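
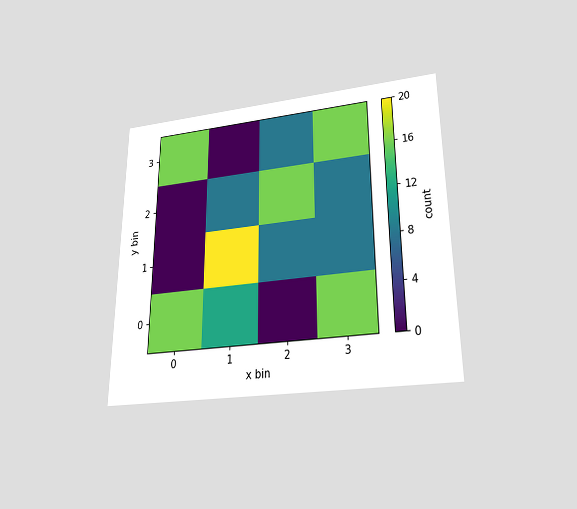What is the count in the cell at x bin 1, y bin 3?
0

The chart is viewed slightly from below. Matching the cell (1, 3) against the colorbar gives 0.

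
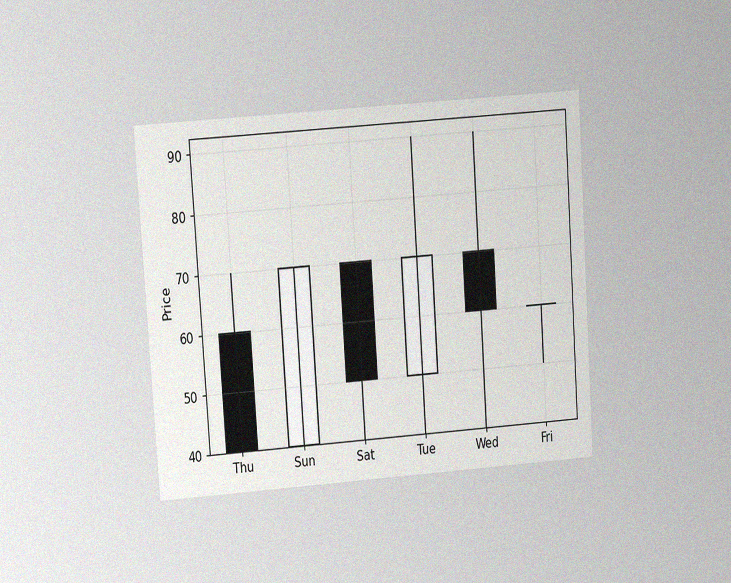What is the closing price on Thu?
40

The chart is tilted about 4° counter-clockwise and viewed at a slight angle, with some photo noise. The Thu candle closes at 40.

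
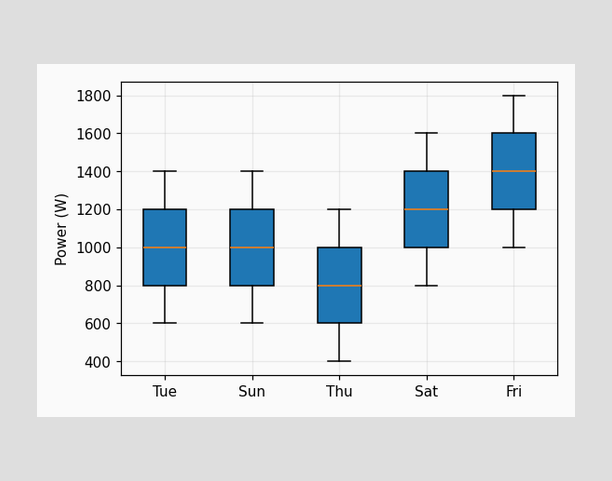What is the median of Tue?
1000W

The median line in the Tue box sits at 1000W.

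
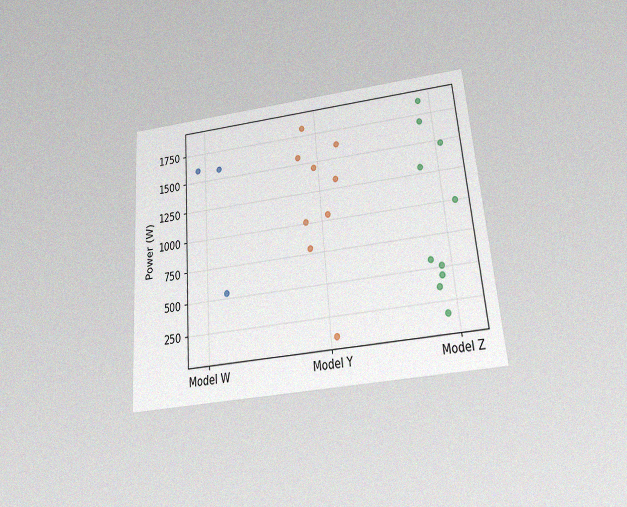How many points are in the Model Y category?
The chart is tilted about 5° counter-clockwise and viewed slightly from below, with some photo noise. Counting the markers in the Model Y column gives 9.

9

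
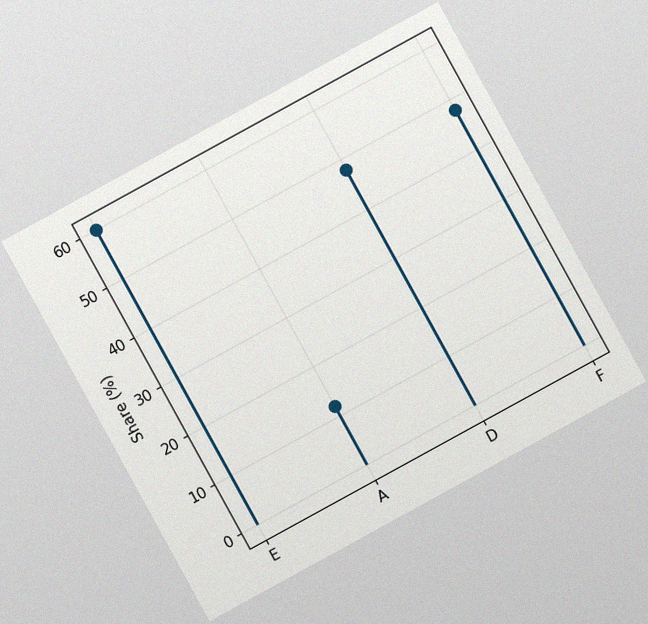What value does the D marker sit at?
The chart is tilted about 29° counter-clockwise, with some photo noise. The D marker sits at 48%.

48%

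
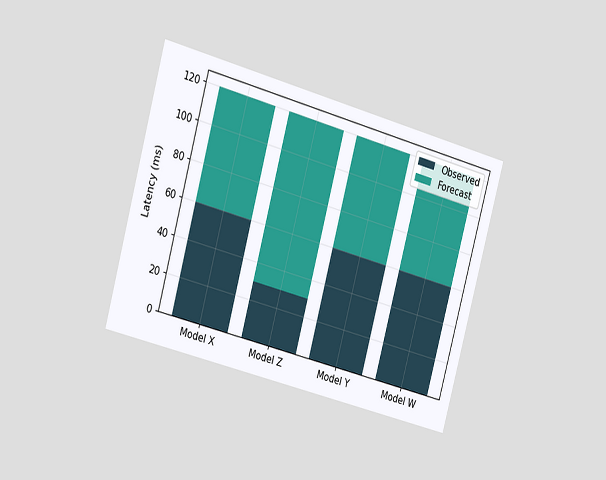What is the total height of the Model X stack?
The chart is tilted about 15° clockwise and viewed slightly from the left. The Model X stack's top reaches 120ms on the y-axis.

120ms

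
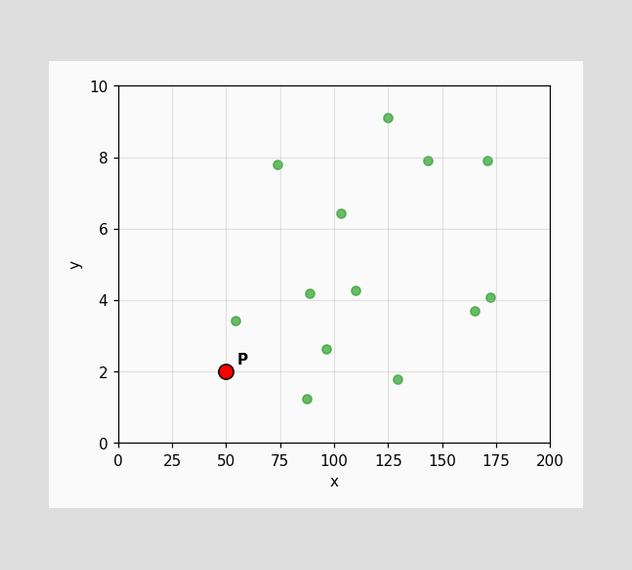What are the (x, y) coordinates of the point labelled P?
(50, 2)

Following the gridlines from P to each axis, P sits at (50, 2).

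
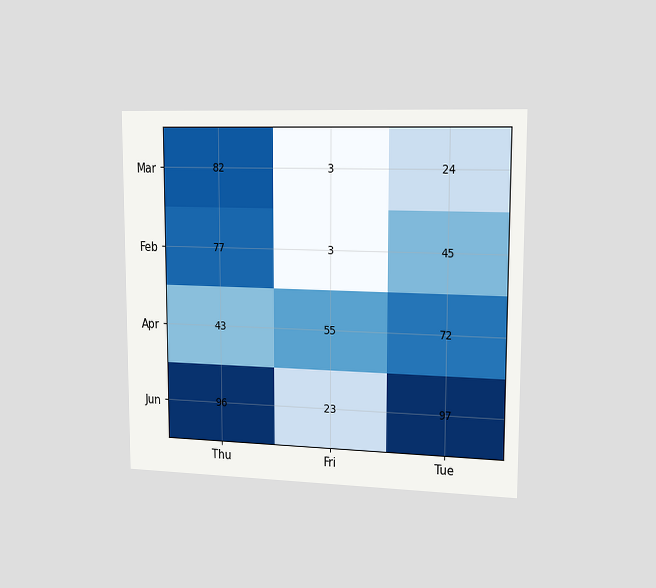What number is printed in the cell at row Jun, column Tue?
The chart is viewed slightly from the right. The (Jun, Tue) cell reads 97.

97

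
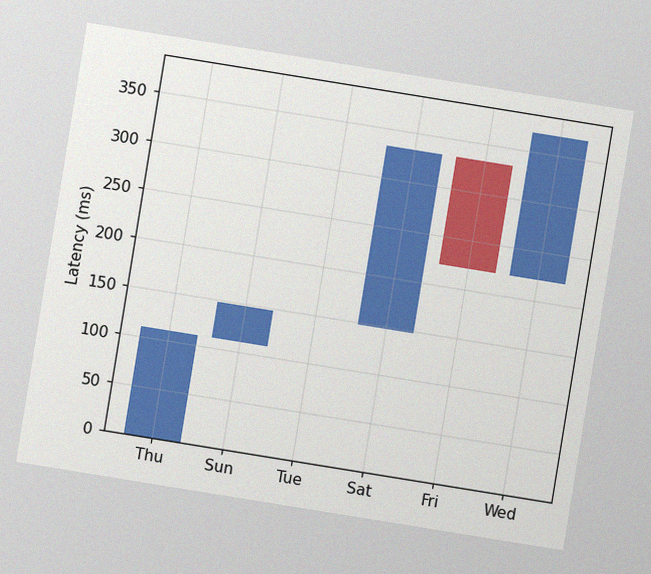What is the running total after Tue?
148ms

The chart is tilted about 9° clockwise, with some photo noise. After Tue the running total reaches 148ms.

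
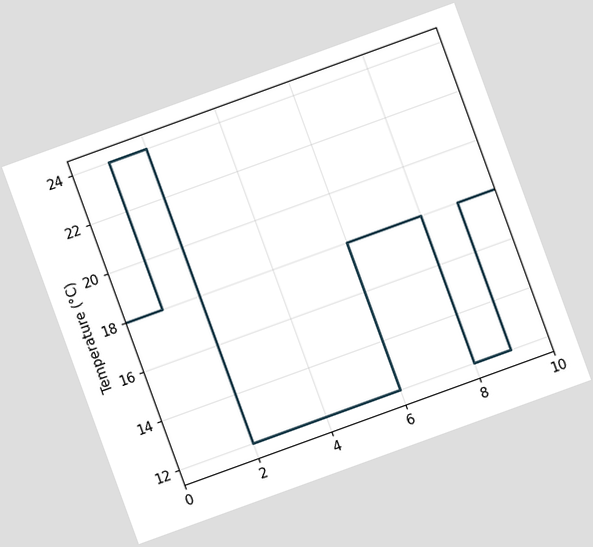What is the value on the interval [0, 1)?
The chart is tilted about 20° counter-clockwise. On [0, 1) the step sits at 18°C.

18°C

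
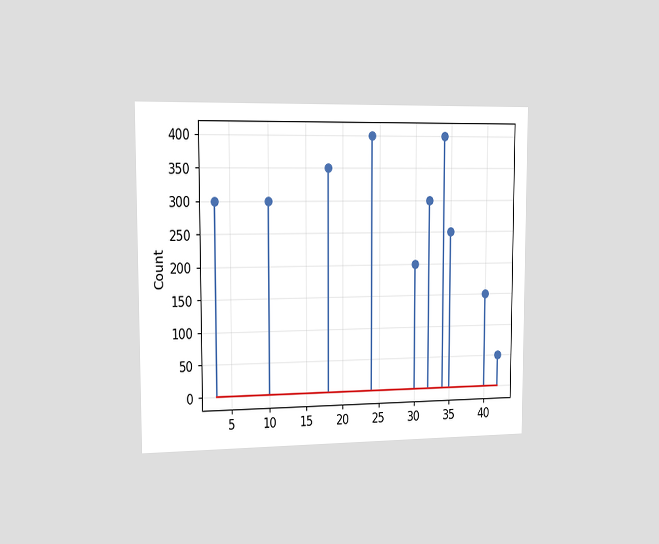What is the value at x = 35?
The chart is viewed slightly from the left. The stem at x=35 reaches 250.

250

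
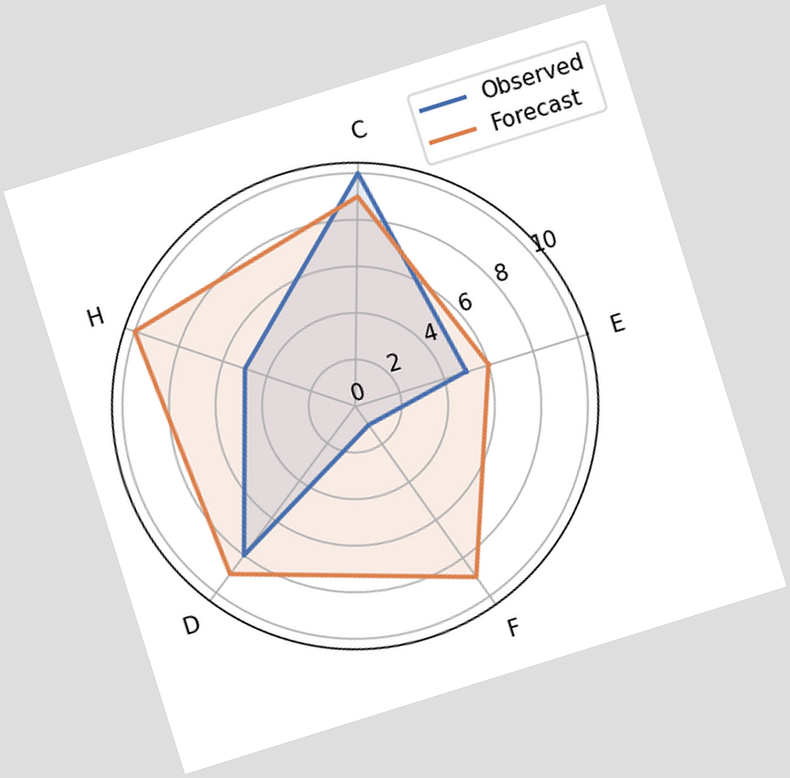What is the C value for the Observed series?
The chart is tilted about 17° counter-clockwise. On the C axis, Observed reaches 10.

10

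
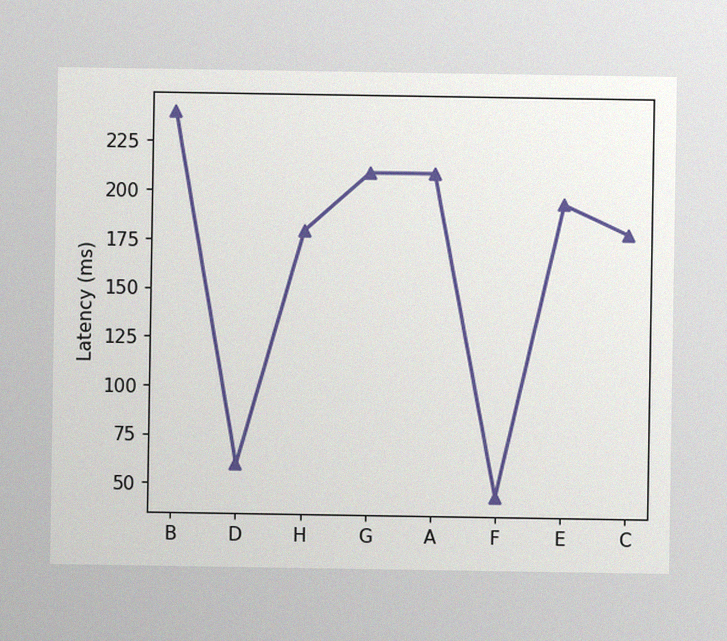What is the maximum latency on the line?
240ms

The image has some photo noise and uneven lighting. The highest point is at B, and reading across to the y-axis gives 240ms.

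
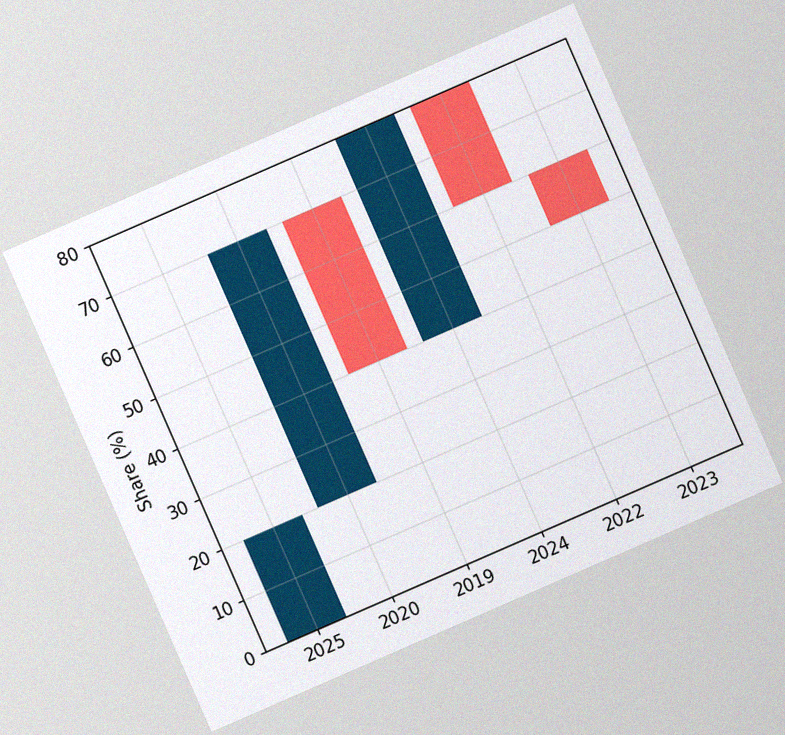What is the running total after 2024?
80%

The chart is tilted about 24° counter-clockwise, with some photo noise. After 2024 the running total reaches 80%.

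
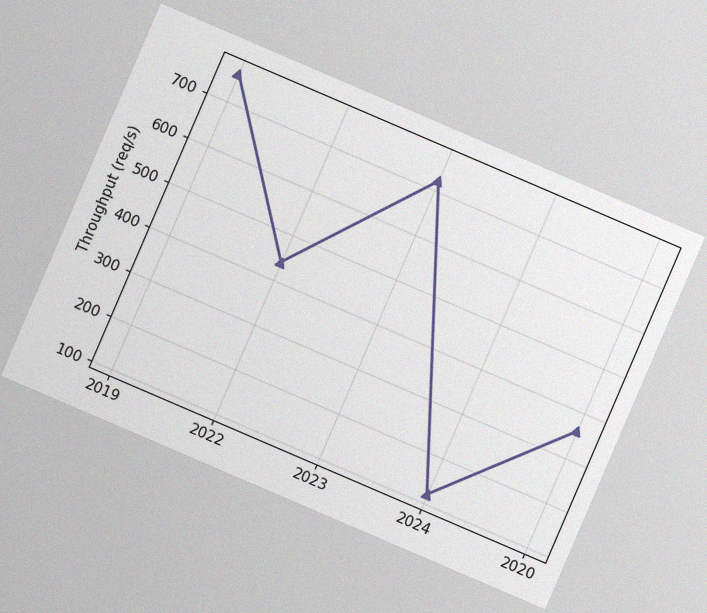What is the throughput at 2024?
The chart is tilted about 23° clockwise, with some photo noise. At 2024, the line is at 120req/s.

120req/s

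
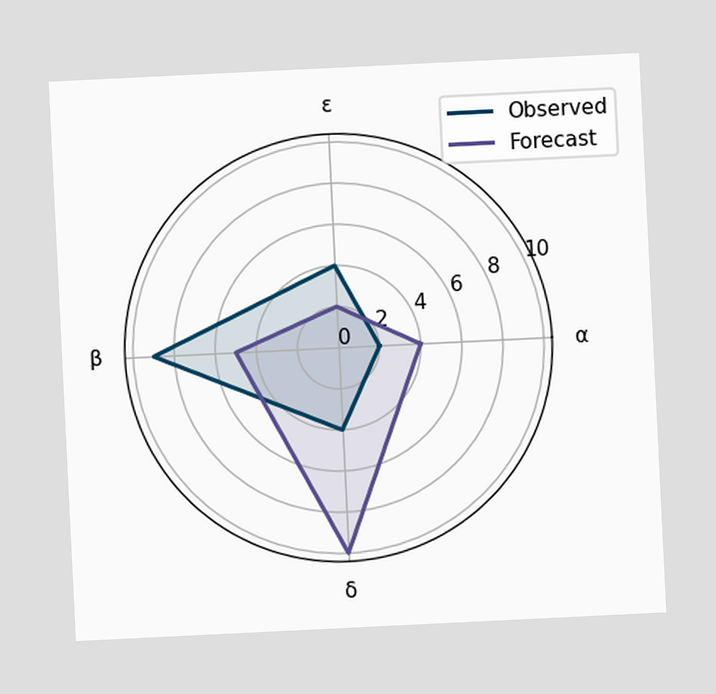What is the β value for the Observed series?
The chart is tilted about 3° counter-clockwise. On the β axis, Observed reaches 9.

9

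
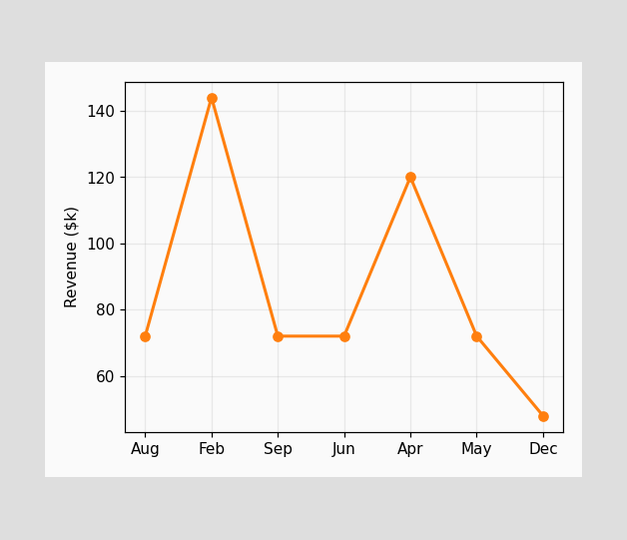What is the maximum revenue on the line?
$144k

The highest point is at Feb, and reading across to the y-axis gives $144k.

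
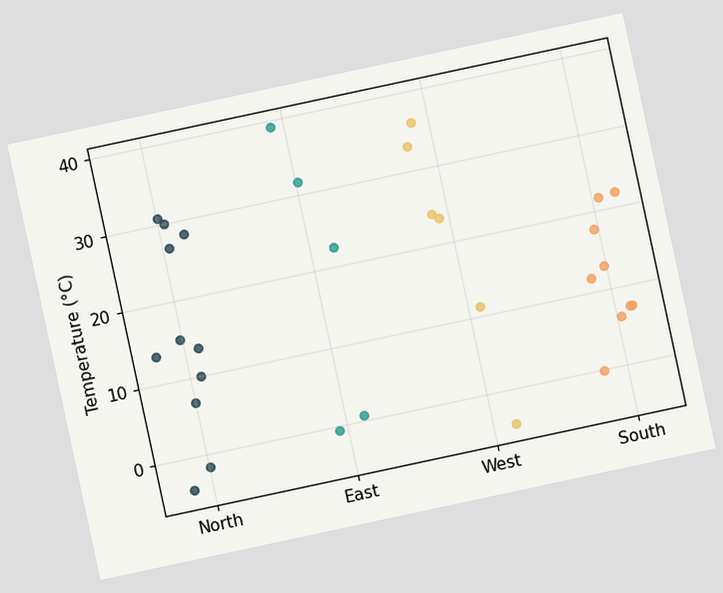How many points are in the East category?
The chart is tilted about 12° counter-clockwise. Counting the markers in the East column gives 5.

5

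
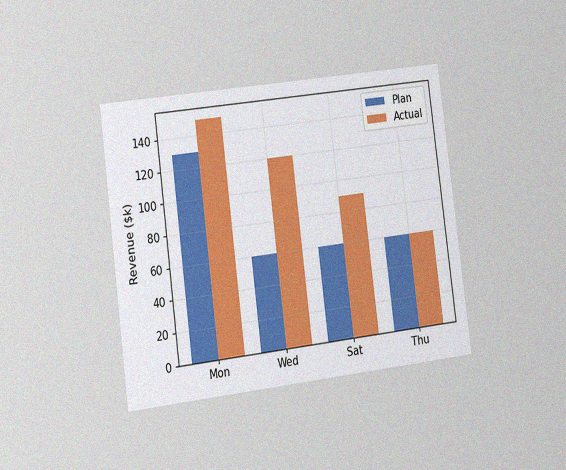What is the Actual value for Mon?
The chart is tilted about 7° counter-clockwise and viewed slightly from the left, with some photo noise. The Actual bar at Mon reaches $150k on the y-axis.

$150k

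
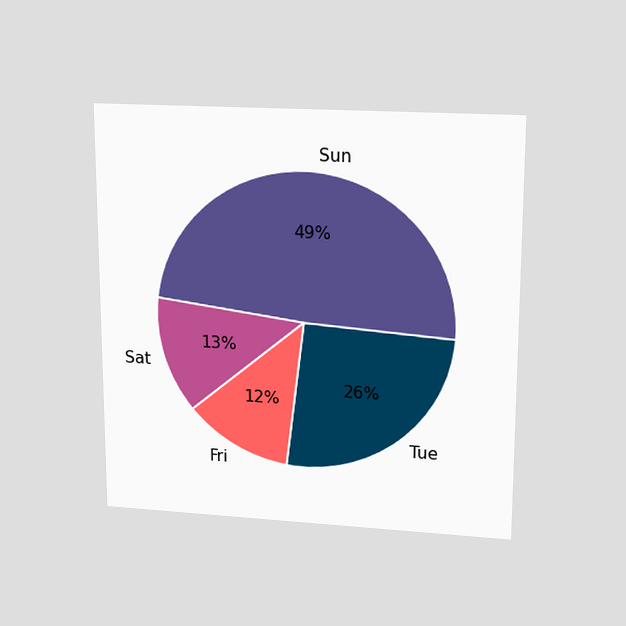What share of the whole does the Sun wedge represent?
49%

The chart is viewed slightly from above. The Sun slice takes up 49% of the pie.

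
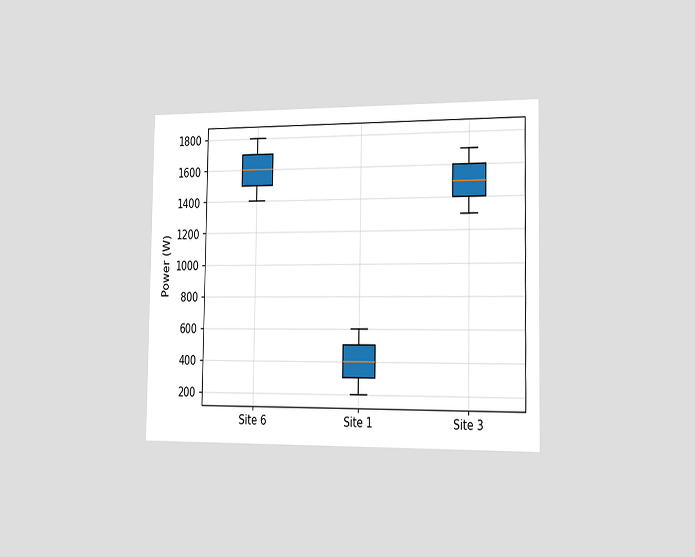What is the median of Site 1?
400W

The chart is viewed slightly from the right. The median line in the Site 1 box sits at 400W.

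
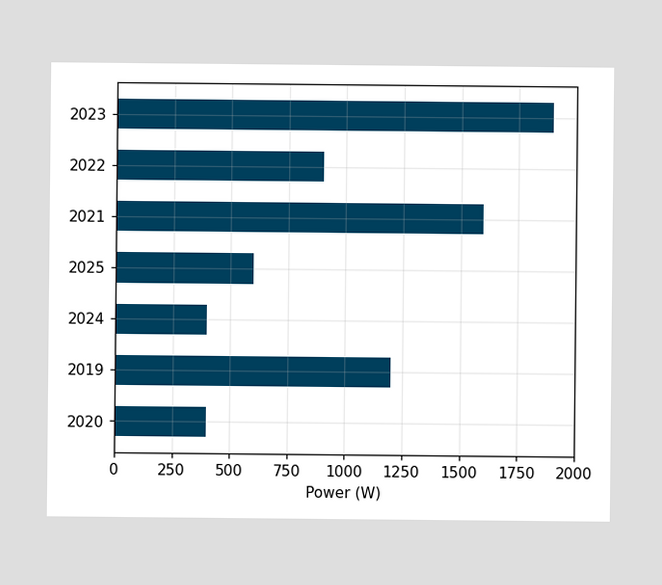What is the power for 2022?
900W

Reading along the chart's x-axis, the 2022 bar reaches 900W.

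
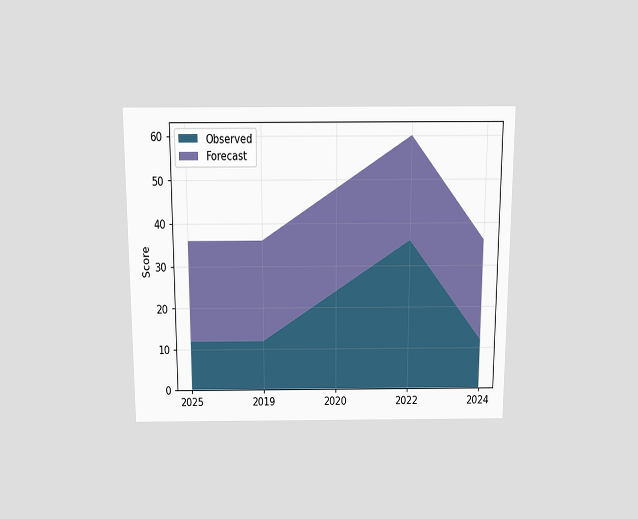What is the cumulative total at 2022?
60

The chart is viewed slightly from above. The stacked total at 2022 reaches 60.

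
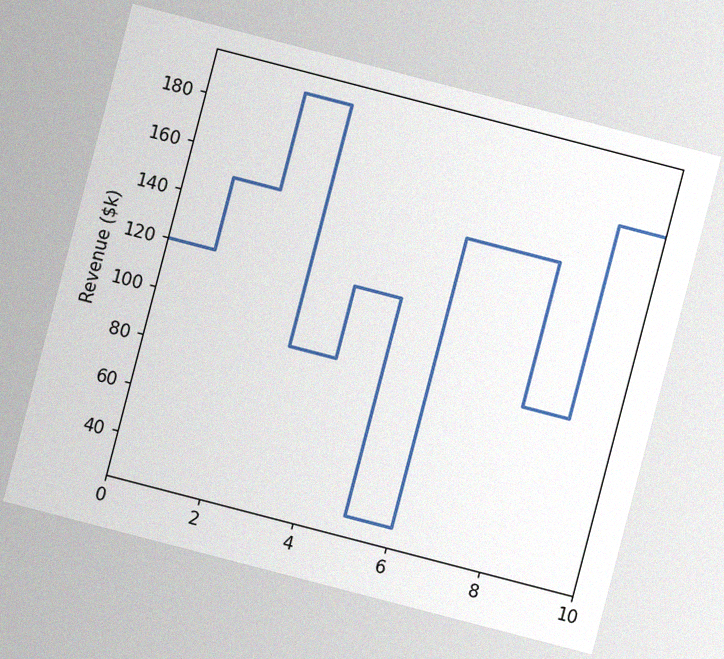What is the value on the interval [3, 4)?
$90k

The chart is tilted about 15° clockwise, with some photo noise. On [3, 4) the step sits at $90k.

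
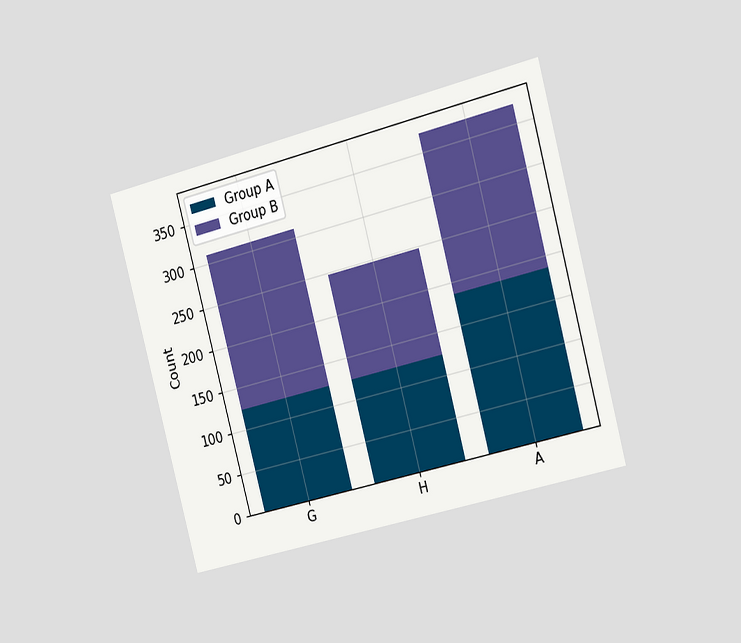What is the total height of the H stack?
The chart is tilted about 15° counter-clockwise and viewed slightly from the right. The H stack's top reaches 248 on the y-axis.

248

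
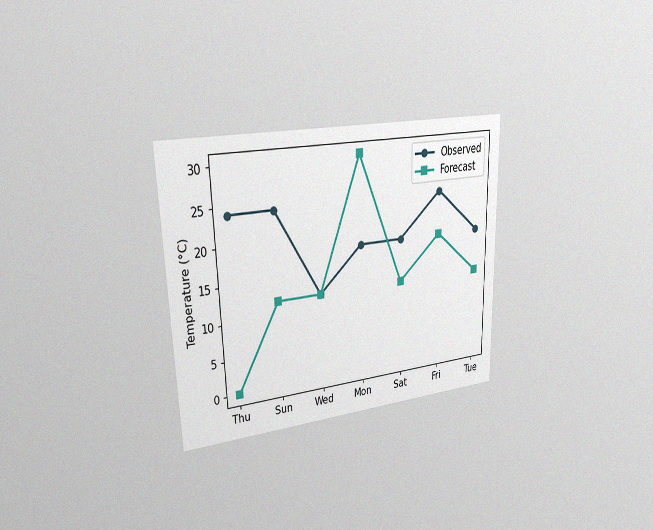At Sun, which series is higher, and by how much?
Observed, by 12°C

The chart is viewed slightly from the left, with some photo noise. At Sun, Observed sits above the other line by 12°C.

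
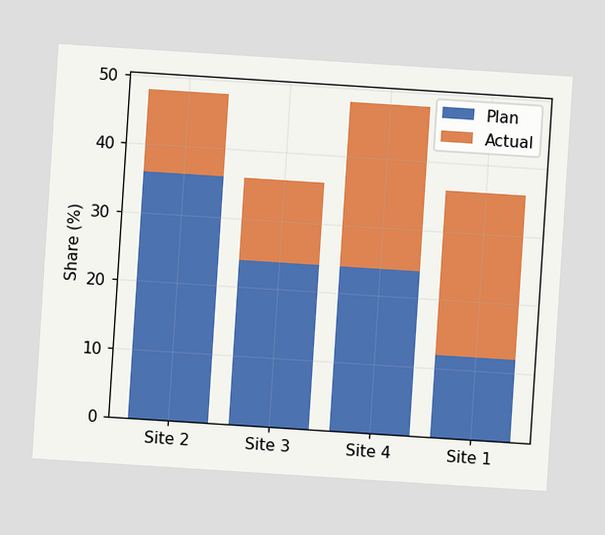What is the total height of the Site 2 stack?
The chart is tilted about 4° clockwise. The Site 2 stack's top reaches 48% on the y-axis.

48%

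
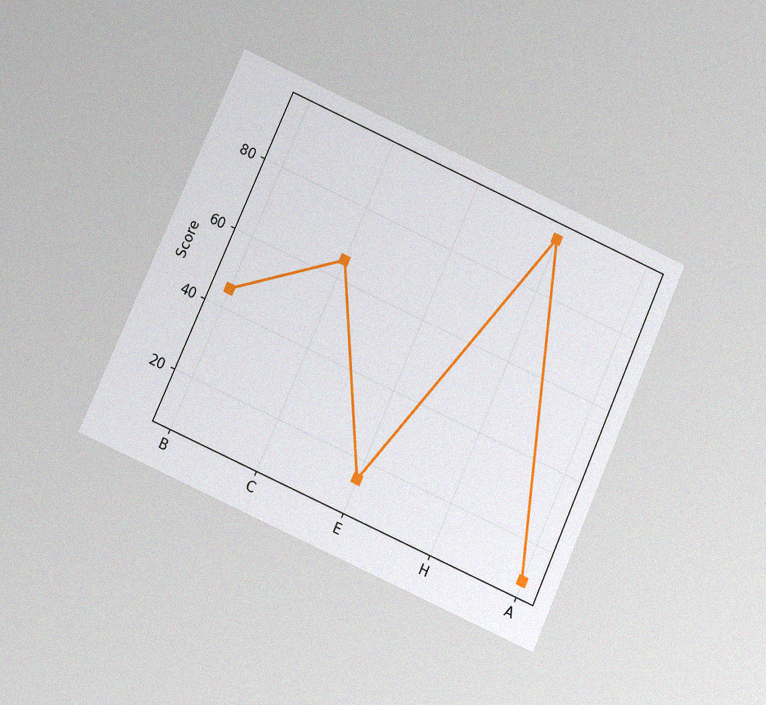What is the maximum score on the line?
95

The chart is tilted about 24° clockwise and viewed at a slight angle, with some photo noise. The highest point is at H, and reading across to the y-axis gives 95.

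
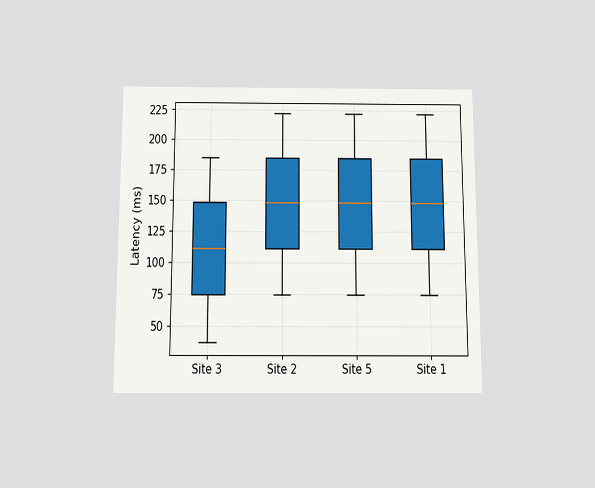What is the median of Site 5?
The chart is viewed slightly from below. The median line in the Site 5 box sits at 148ms.

148ms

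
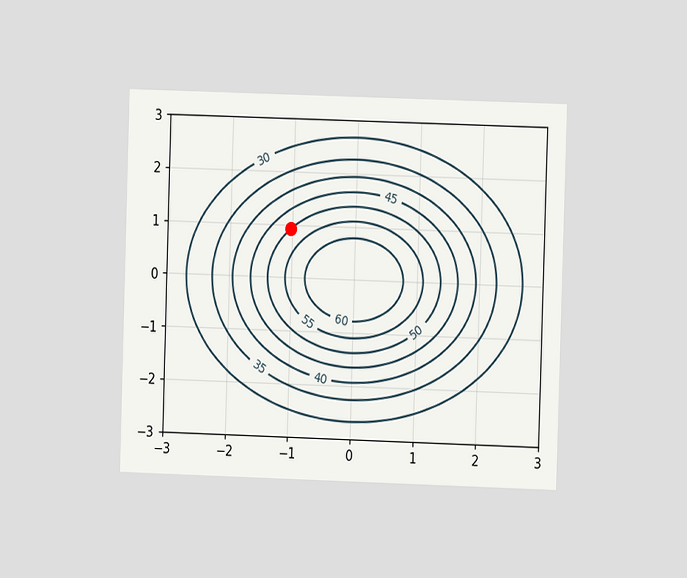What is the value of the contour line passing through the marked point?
50

The chart is viewed at a slight angle. The marked point sits on the contour labelled 50.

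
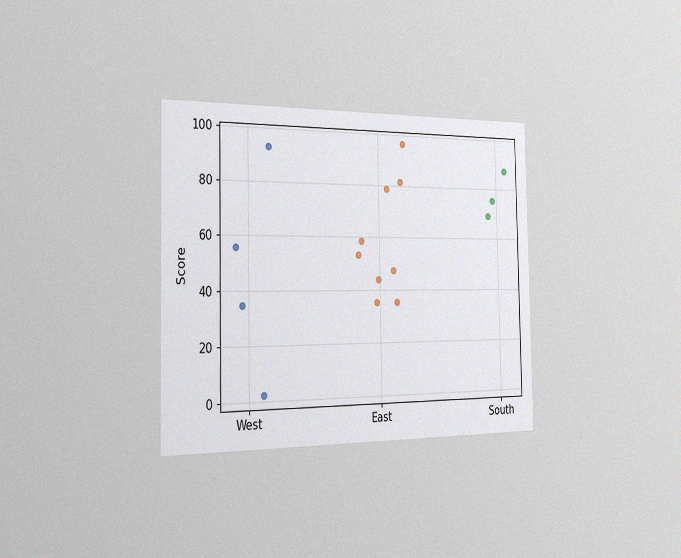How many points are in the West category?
The chart is viewed slightly from the left, with some photo noise. Counting the markers in the West column gives 4.

4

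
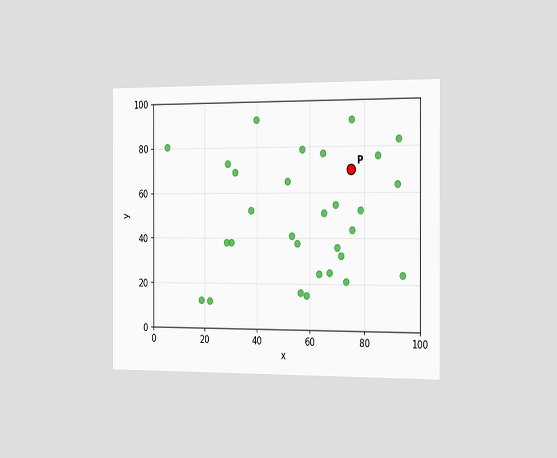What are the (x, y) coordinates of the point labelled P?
The chart is viewed slightly from the right. Following the gridlines from P to each axis, P sits at (75, 70).

(75, 70)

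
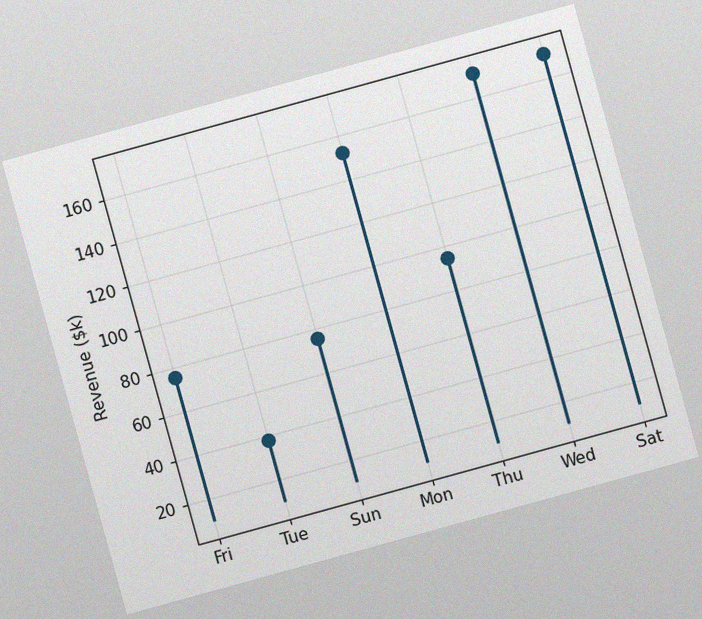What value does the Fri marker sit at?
$76k

The chart is tilted about 15° counter-clockwise, with some photo noise. The Fri marker sits at $76k.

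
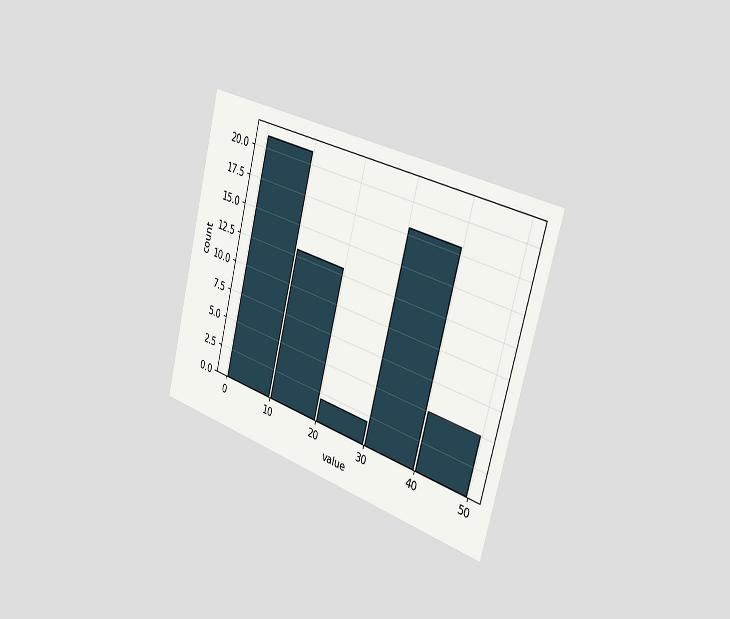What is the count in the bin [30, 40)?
The chart is tilted about 15° clockwise and viewed slightly from the right. The [30, 40) bin has height 18.

18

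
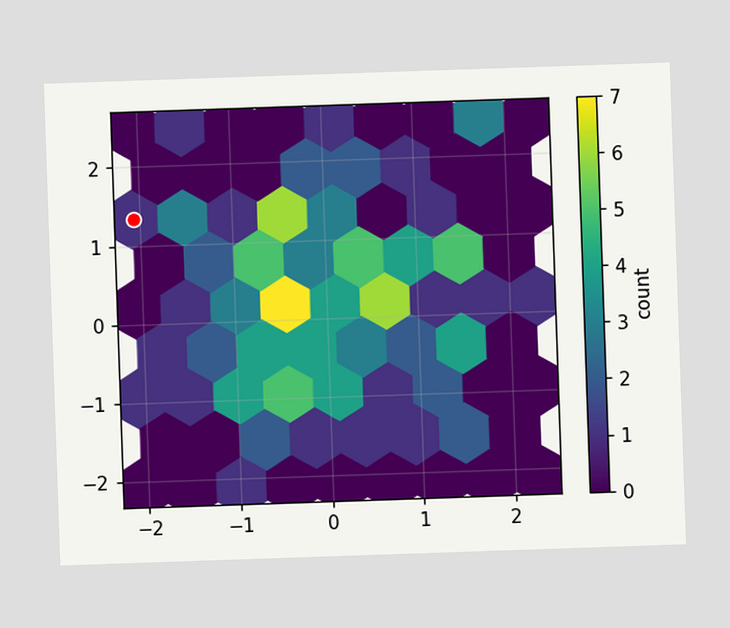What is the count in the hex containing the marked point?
The marked hex reads 1 on the colorbar.

1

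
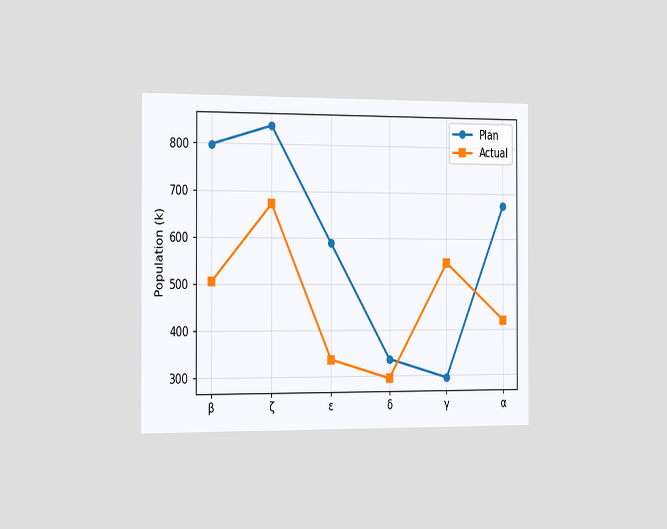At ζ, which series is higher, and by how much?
The chart is viewed slightly from the left. At ζ, Plan sits above the other line by 168k.

Plan, by 168k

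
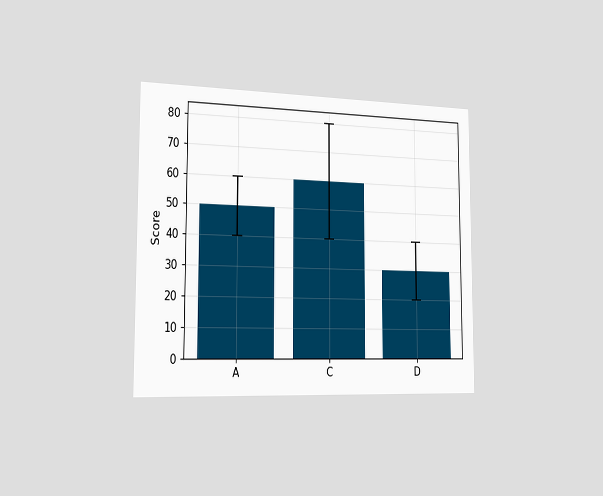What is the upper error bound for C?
80

The chart is viewed slightly from the left. The C bar's upper whisker reaches 80.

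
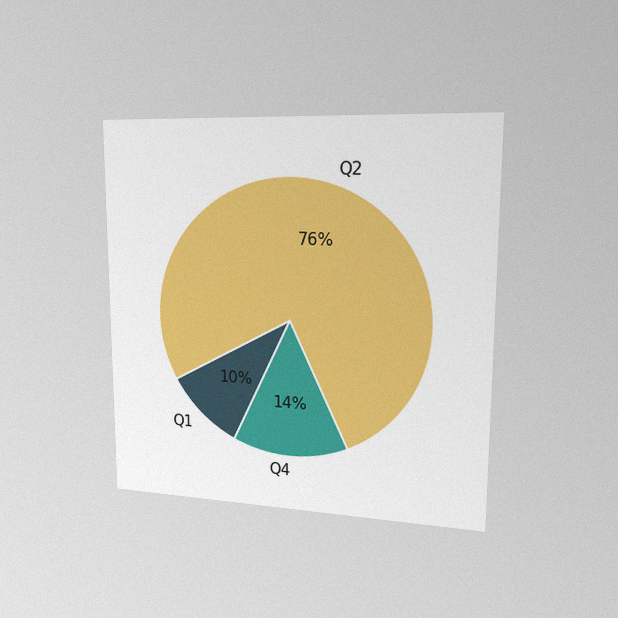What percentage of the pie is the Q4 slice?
14%

The chart is viewed slightly from the right, with some photo noise. The Q4 slice takes up 14% of the pie.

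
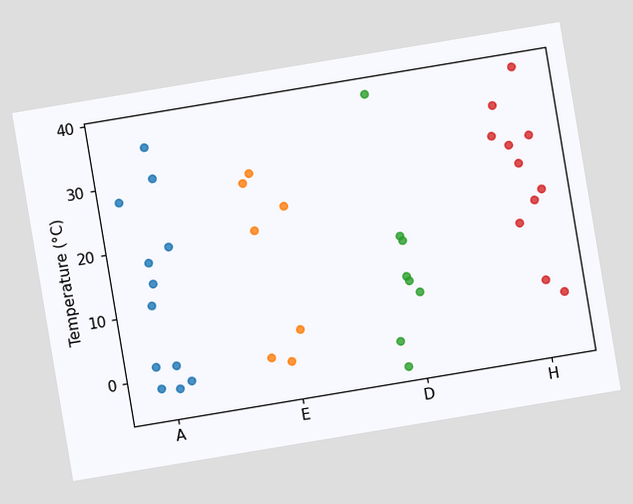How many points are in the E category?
The chart is tilted about 9° counter-clockwise. Counting the markers in the E column gives 7.

7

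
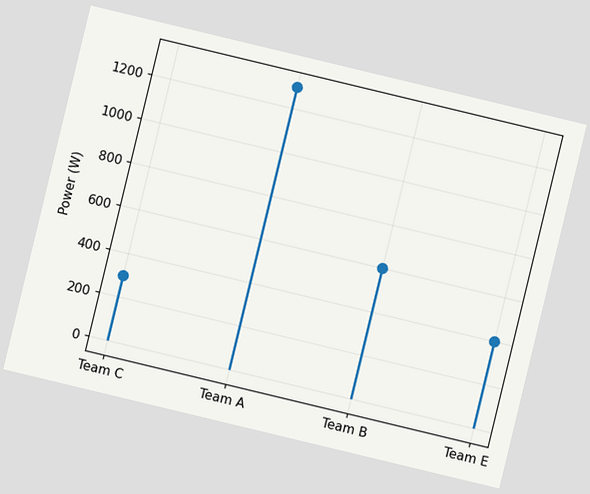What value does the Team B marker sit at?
The chart is tilted about 14° clockwise. The Team B marker sits at 600W.

600W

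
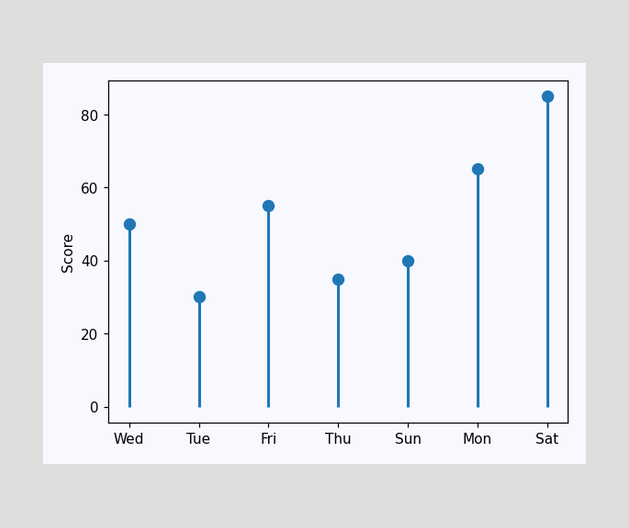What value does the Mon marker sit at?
65

The Mon marker sits at 65.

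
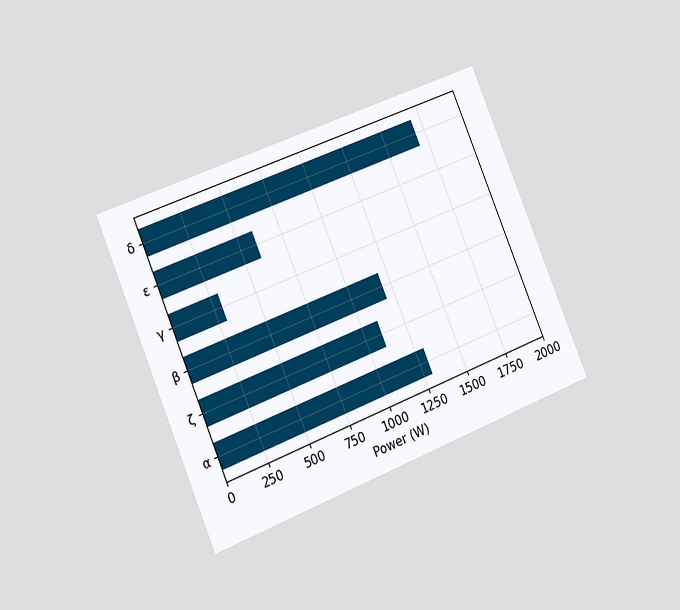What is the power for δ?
1700W

The chart is tilted about 22° counter-clockwise and viewed slightly from the left. Reading along the chart's x-axis, the δ bar reaches 1700W.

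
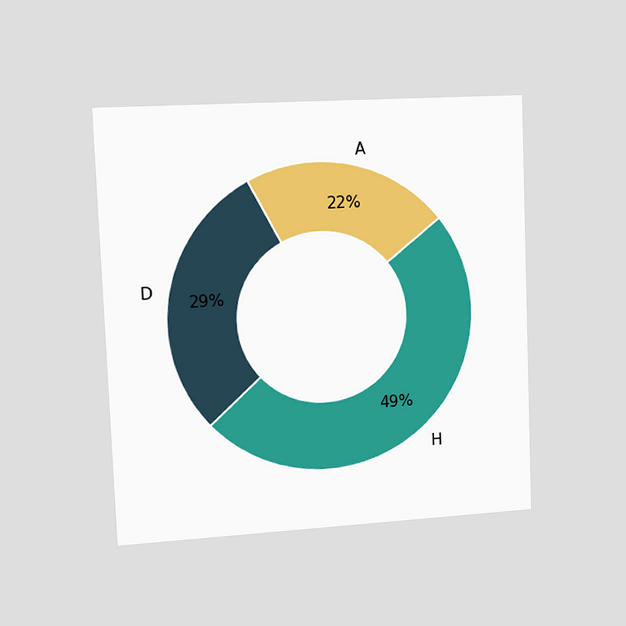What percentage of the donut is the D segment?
29%

The chart is tilted about 2° counter-clockwise and viewed slightly from the left. The D segment takes up 29% of the ring.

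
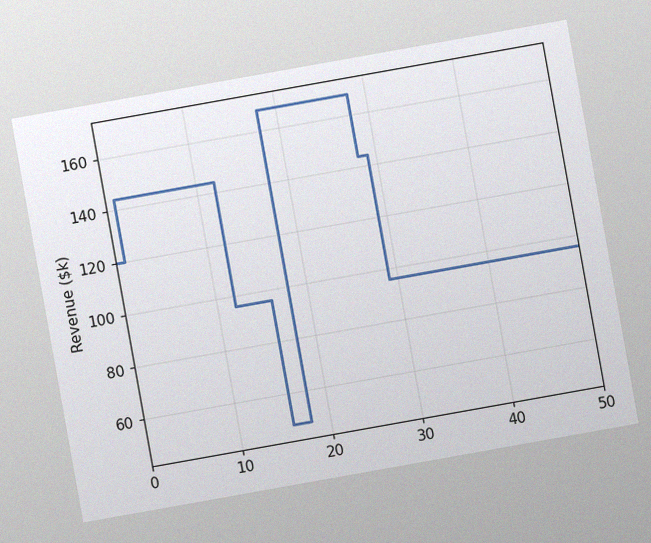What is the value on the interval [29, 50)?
The chart is tilted about 10° counter-clockwise, with some photo noise. On [29, 50) the step sits at $96k.

$96k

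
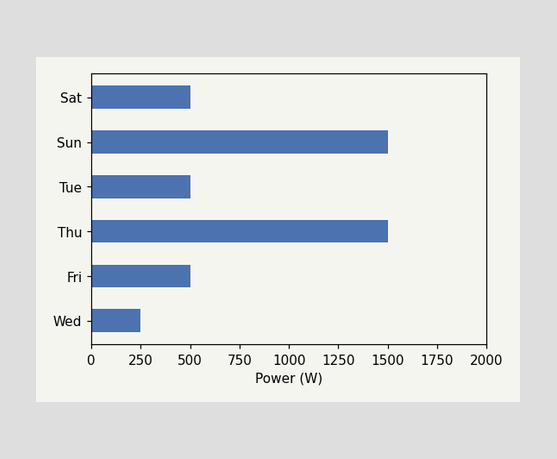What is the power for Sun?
Reading along the chart's x-axis, the Sun bar reaches 1500W.

1500W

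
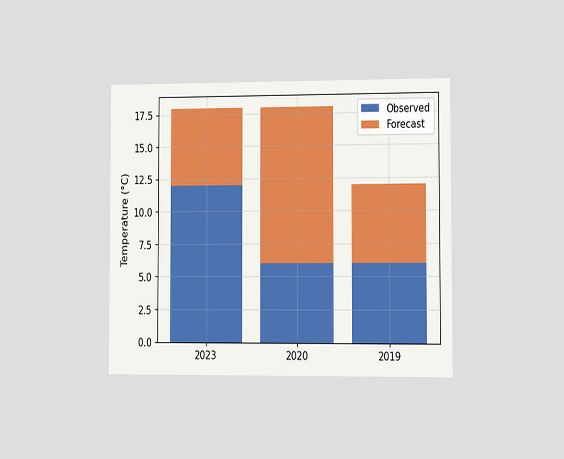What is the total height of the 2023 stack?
The chart is viewed slightly from the right. The 2023 stack's top reaches 18°C on the y-axis.

18°C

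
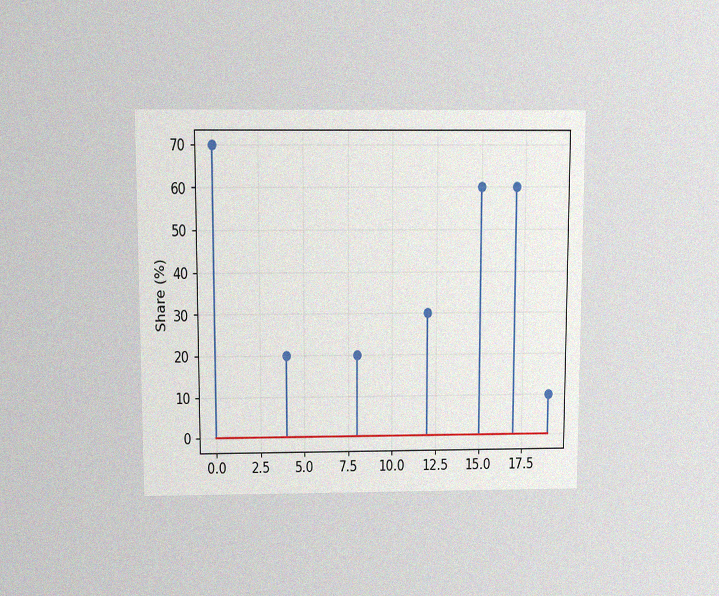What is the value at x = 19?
10%

The chart is viewed slightly from above, with some photo noise. The stem at x=19 reaches 10%.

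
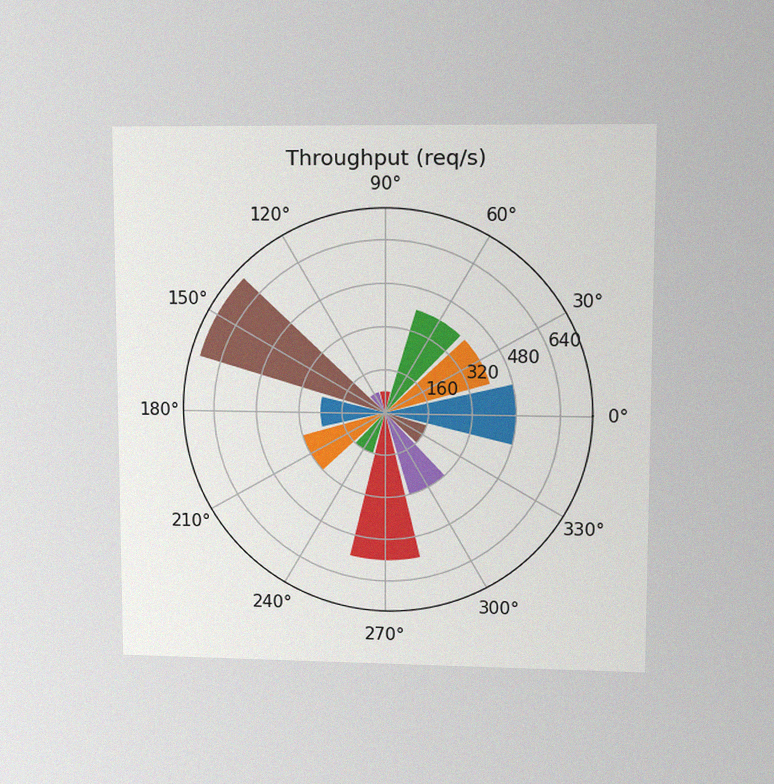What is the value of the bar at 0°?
The chart is viewed at a slight angle, with some photo noise. The bar at 0° reaches 480req/s on the radial axis.

480req/s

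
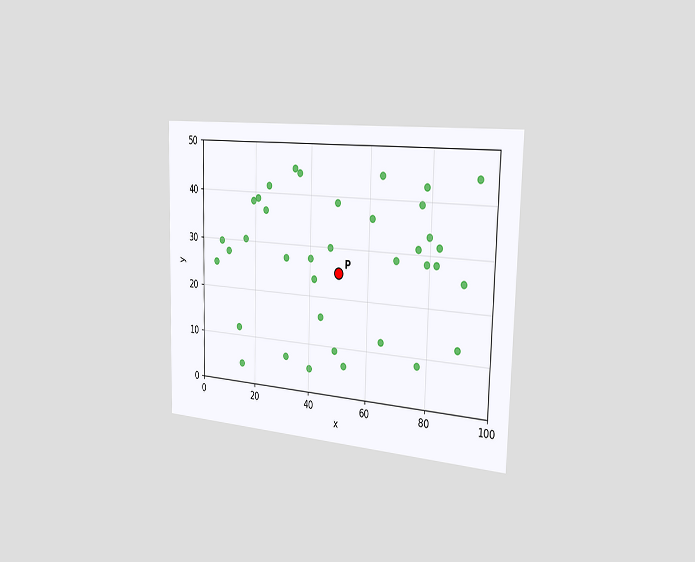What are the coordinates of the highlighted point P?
(50, 25)

The chart is viewed slightly from the right. Following the gridlines from P to each axis, P sits at (50, 25).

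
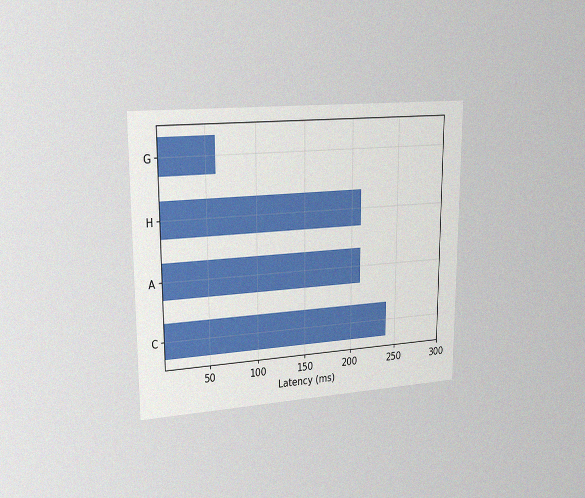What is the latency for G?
60ms

The chart is viewed slightly from the left, with some photo noise. Reading along the chart's x-axis, the G bar reaches 60ms.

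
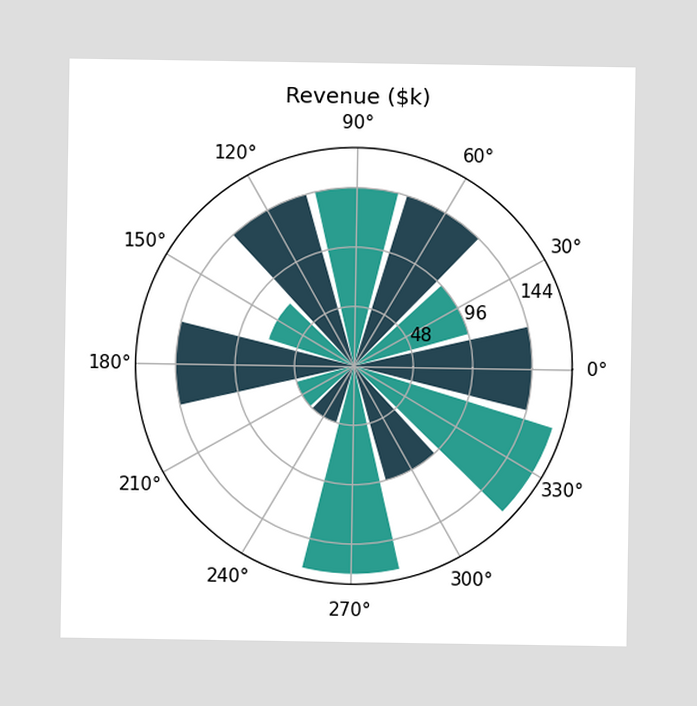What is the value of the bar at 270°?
$168k

The bar at 270° reaches $168k on the radial axis.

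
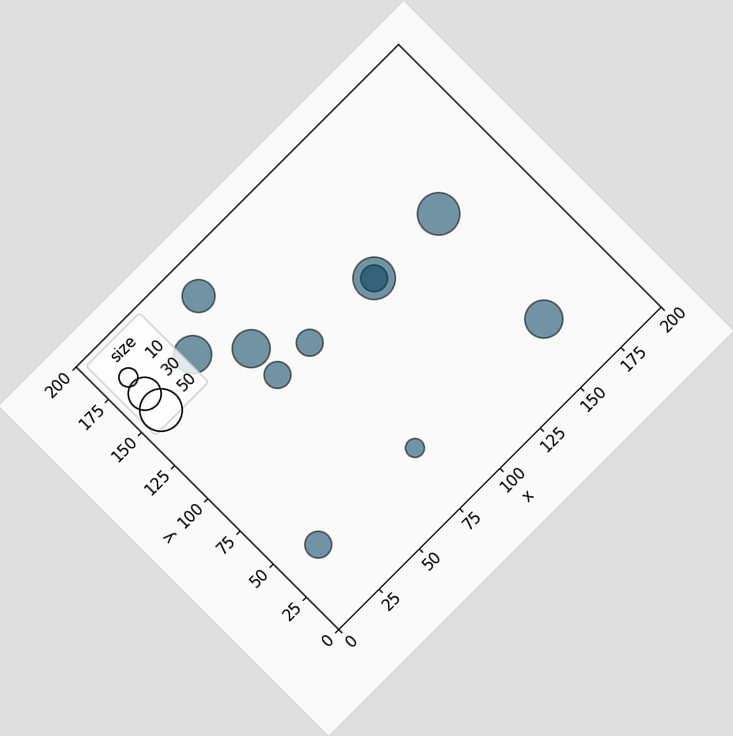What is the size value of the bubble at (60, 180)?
The chart is tilted about 45° counter-clockwise. Matching the bubble at (60, 180) against the size legend gives 30.

30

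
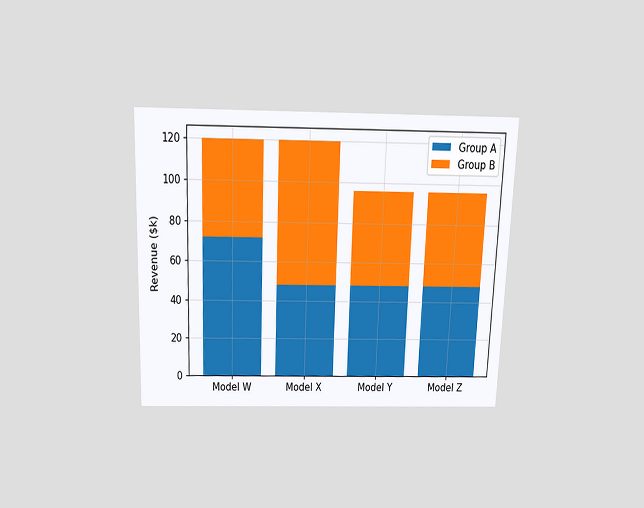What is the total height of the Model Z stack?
$96k

The chart is tilted about 2° clockwise and viewed slightly from above. The Model Z stack's top reaches $96k on the y-axis.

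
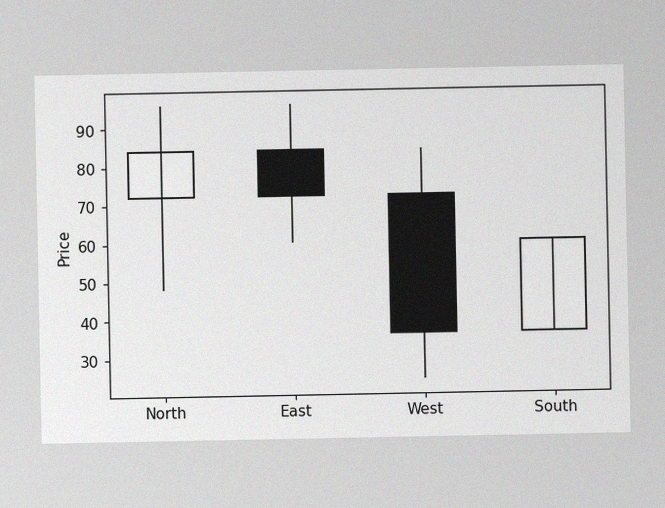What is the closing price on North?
84

The image has some photo noise and uneven lighting. The North candle closes at 84.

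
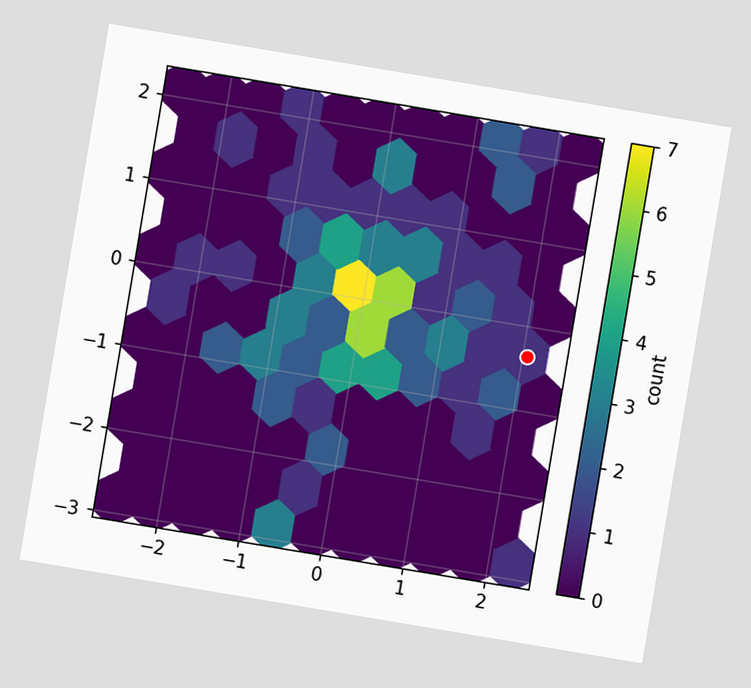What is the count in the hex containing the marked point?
1

The chart is tilted about 9° clockwise. The marked hex reads 1 on the colorbar.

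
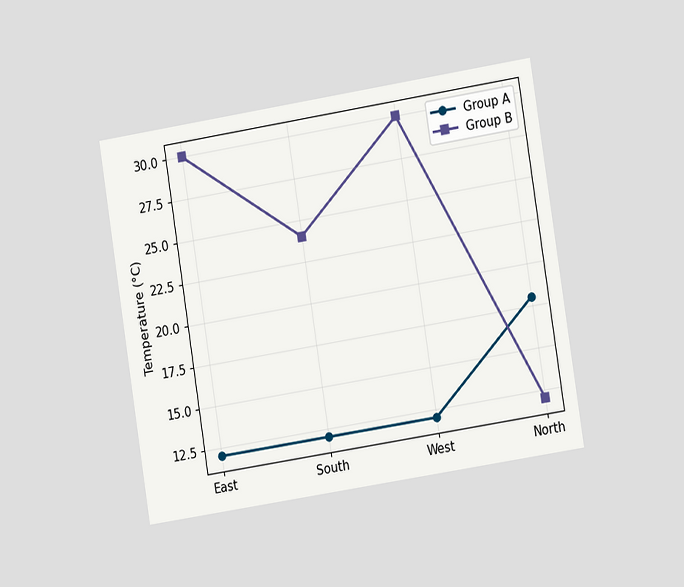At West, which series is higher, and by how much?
The chart is tilted about 9° counter-clockwise and viewed slightly from the right. At West, Group B sits above the other line by 18°C.

Group B, by 18°C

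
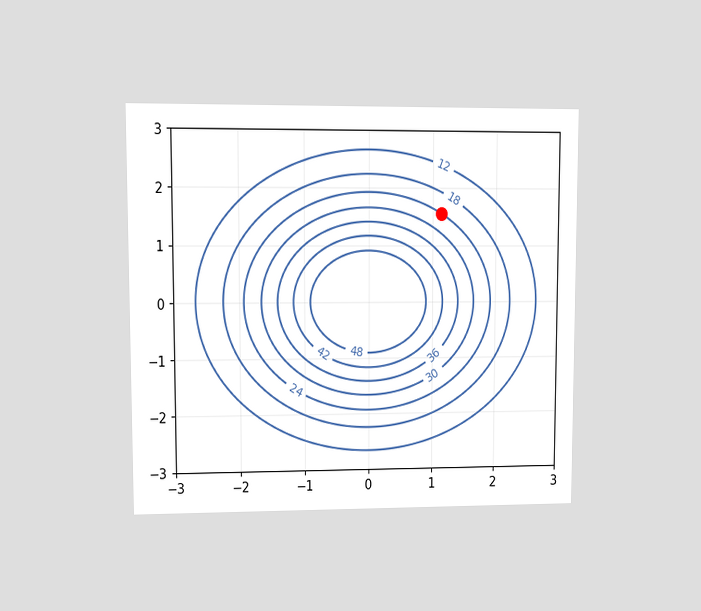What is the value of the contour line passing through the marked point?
24

The chart is viewed at a slight angle. The marked point sits on the contour labelled 24.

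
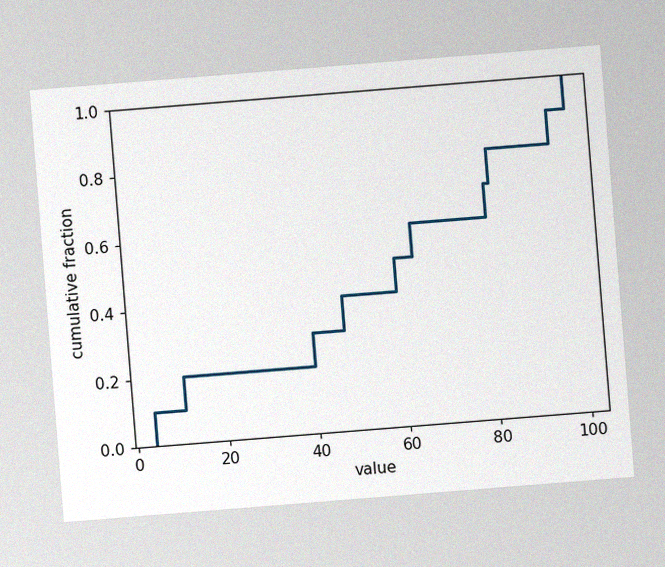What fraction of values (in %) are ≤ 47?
The chart is tilted about 5° counter-clockwise, with some photo noise. At x=47 the ECDF step is at 40%.

40%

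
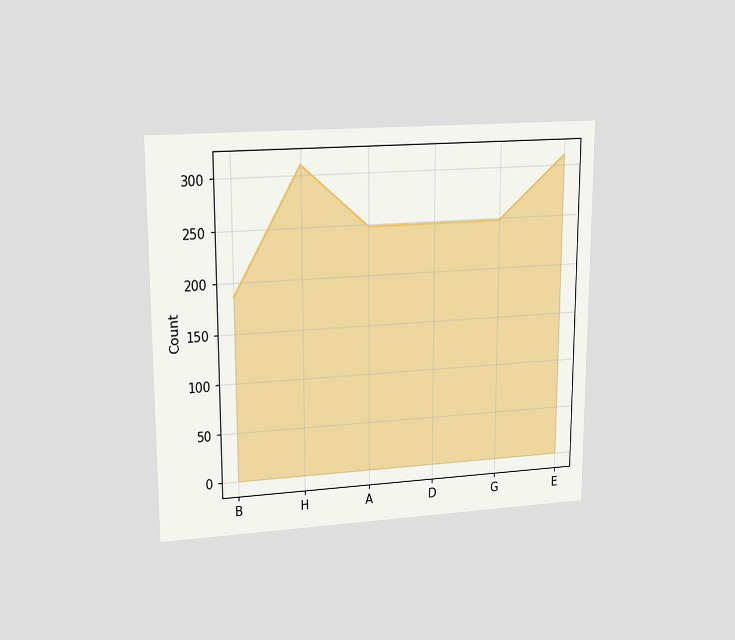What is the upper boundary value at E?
310

The chart is viewed at a slight angle. At E the upper boundary is at 310.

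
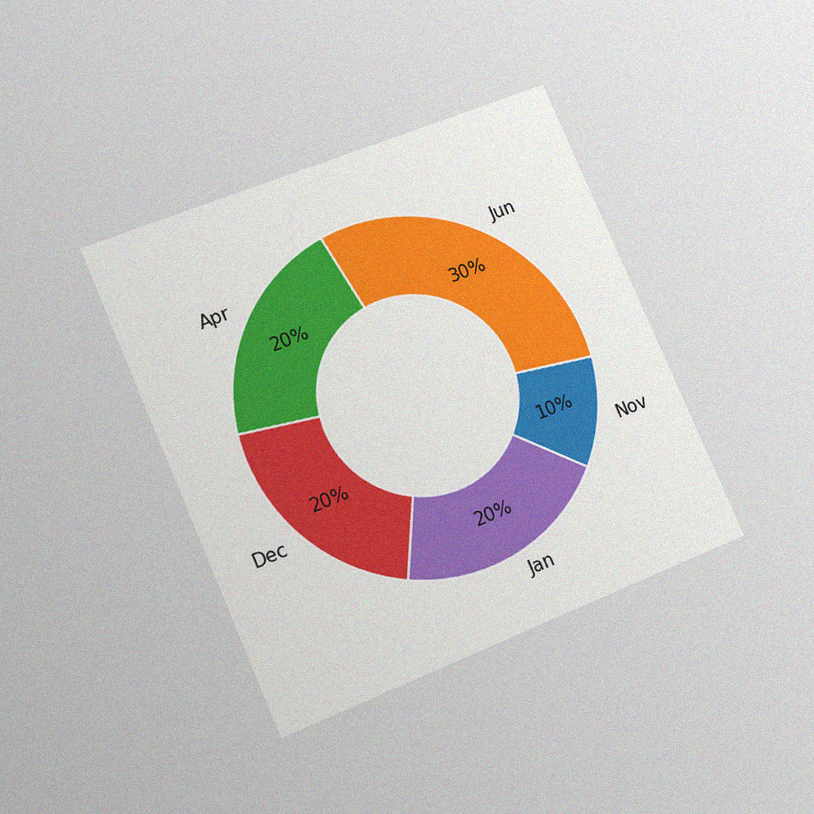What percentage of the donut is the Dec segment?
The chart is tilted about 24° counter-clockwise and viewed at a slight angle, with some photo noise. The Dec segment takes up 20% of the ring.

20%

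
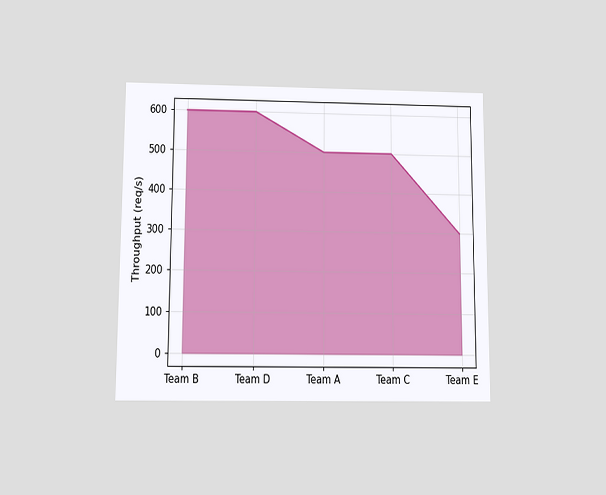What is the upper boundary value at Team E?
300req/s

The chart is viewed slightly from below. At Team E the upper boundary is at 300req/s.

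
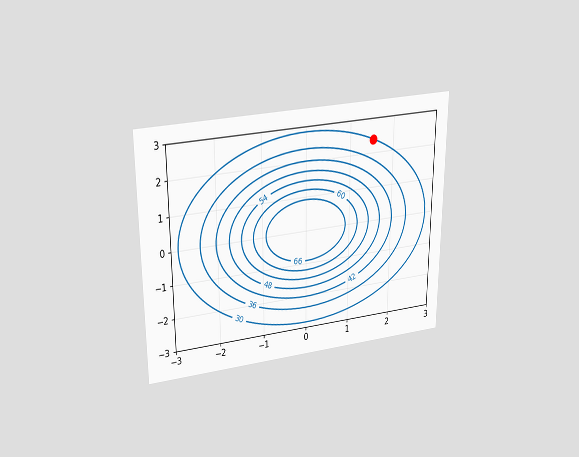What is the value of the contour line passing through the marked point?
The chart is viewed slightly from above. The marked point sits on the contour labelled 30.

30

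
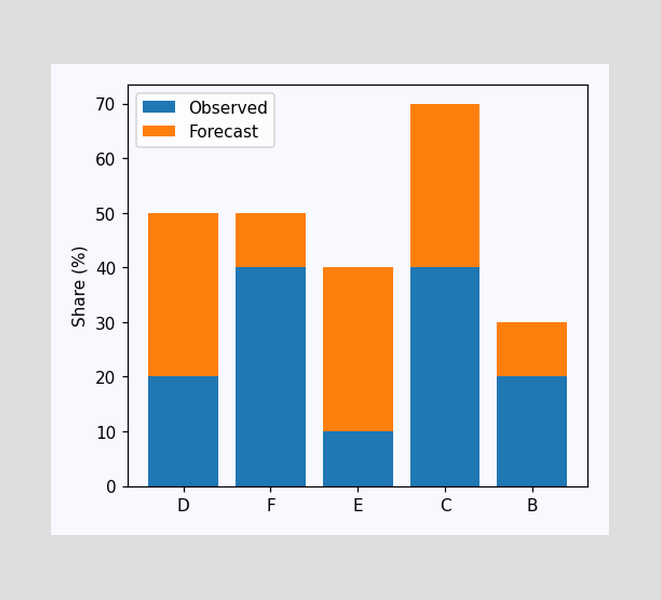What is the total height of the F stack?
The F stack's top reaches 50% on the y-axis.

50%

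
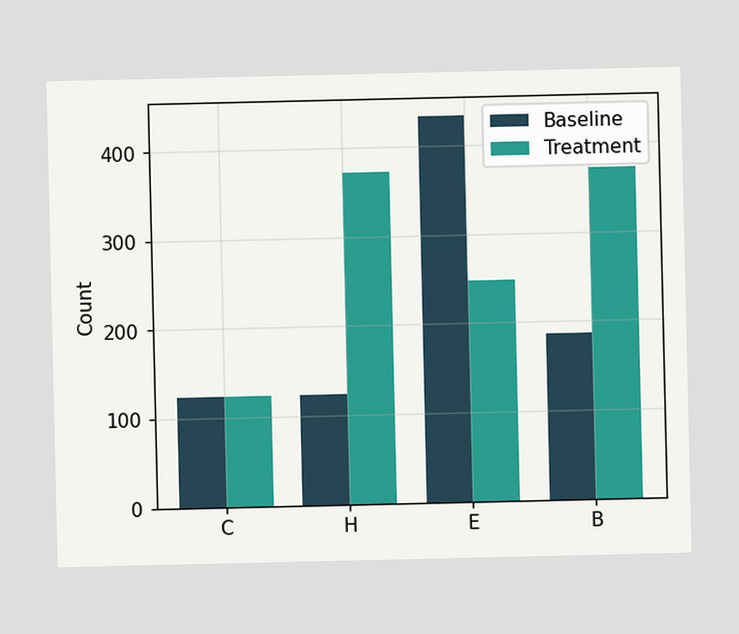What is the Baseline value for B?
The Baseline bar at B reaches 186 on the y-axis.

186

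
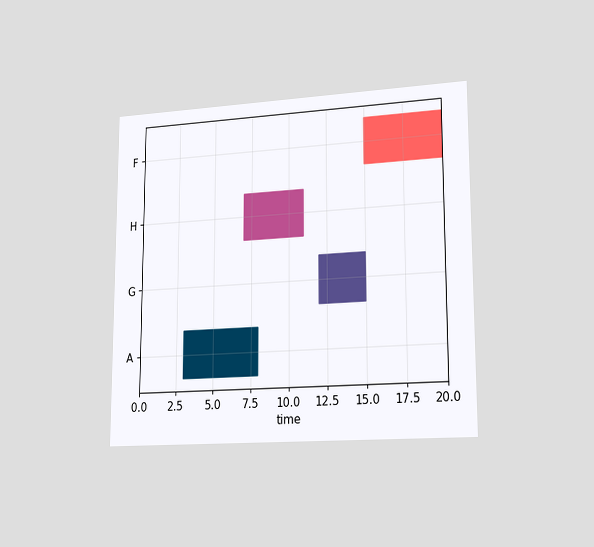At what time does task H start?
7

The chart is viewed slightly from the right. The H bar begins at t=7.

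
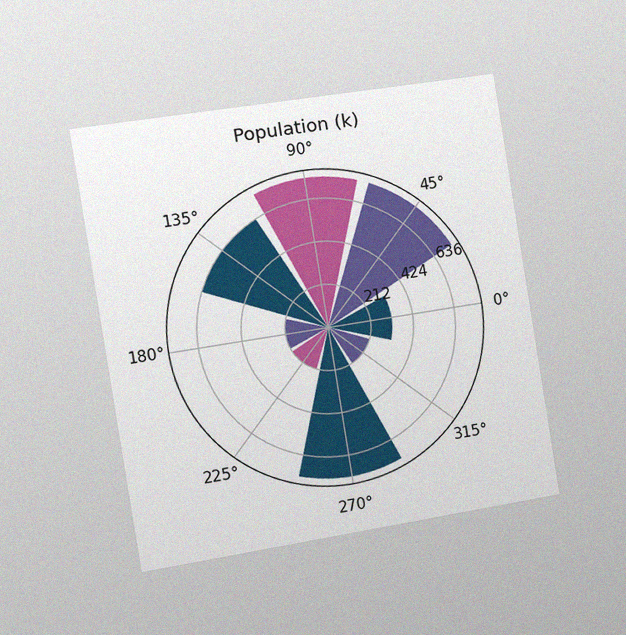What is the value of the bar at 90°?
742k

The chart is tilted about 9° counter-clockwise and viewed slightly from the left, with some photo noise. The bar at 90° reaches 742k on the radial axis.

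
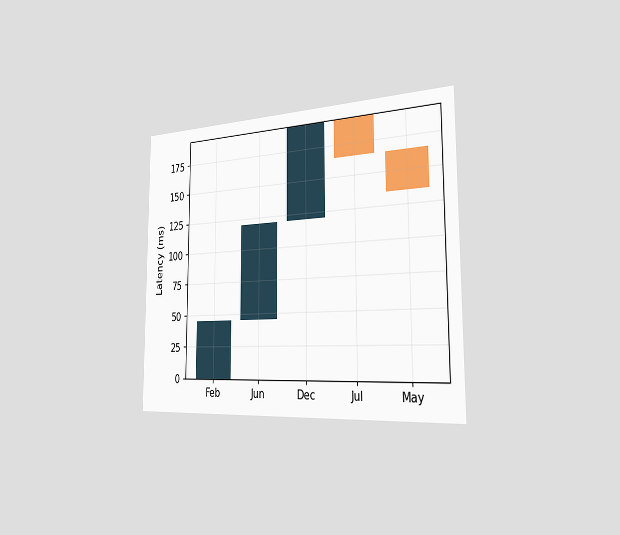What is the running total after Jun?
The chart is viewed slightly from the right. After Jun the running total reaches 120ms.

120ms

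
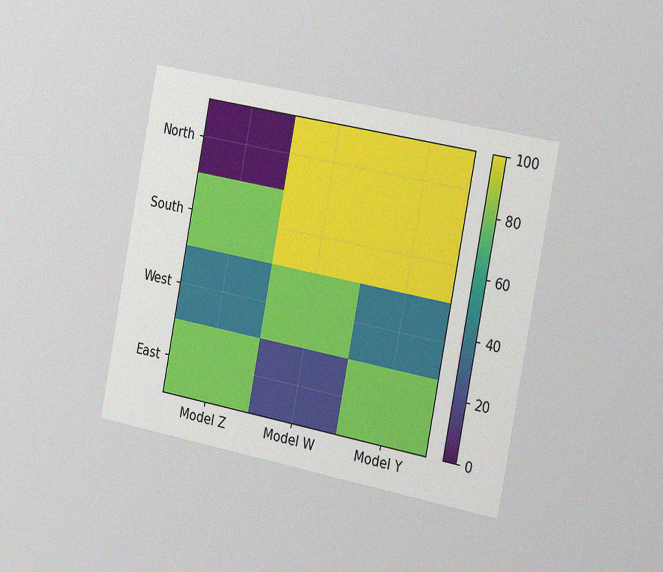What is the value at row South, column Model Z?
80

The chart is tilted about 11° clockwise and viewed slightly from the right, with some photo noise. Matching cell (South, Model Z) against the colorbar gives 80.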